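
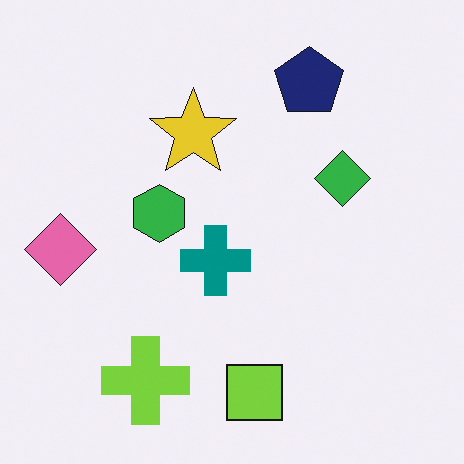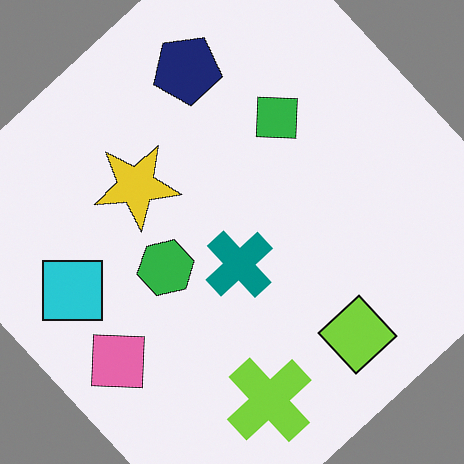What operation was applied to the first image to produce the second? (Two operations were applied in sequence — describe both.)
The image was rotated counter-clockwise by a large amount — several tens of degrees, then overlaid with an additional cyan square.

Every shape is tilted by the same angle and the image corners show triangular fill wedges — a whole-image rotation by a non-right angle. A cyan square appears in the second image that is absent from the first.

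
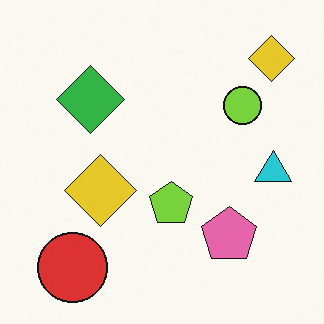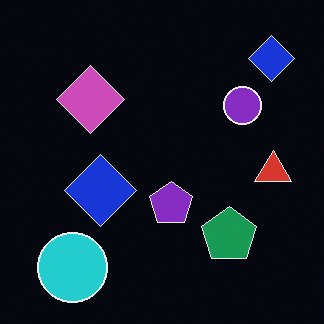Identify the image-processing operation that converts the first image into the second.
Color-inverted (negative).

The light background has become dark and every shape's color is its complement — a photographic negative.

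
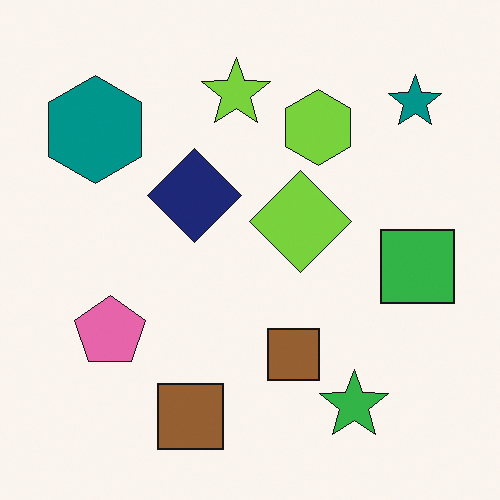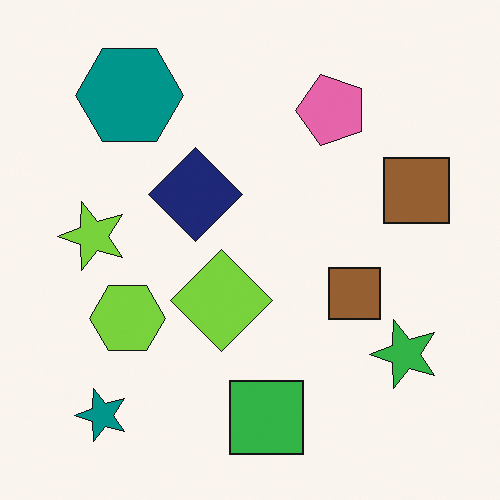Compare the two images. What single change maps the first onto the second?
Transposed (reflected across the top-left ↔ bottom-right diagonal).

Shapes have swapped their row and column positions — what was in the top-right is now in the bottom-left — a diagonal reflection.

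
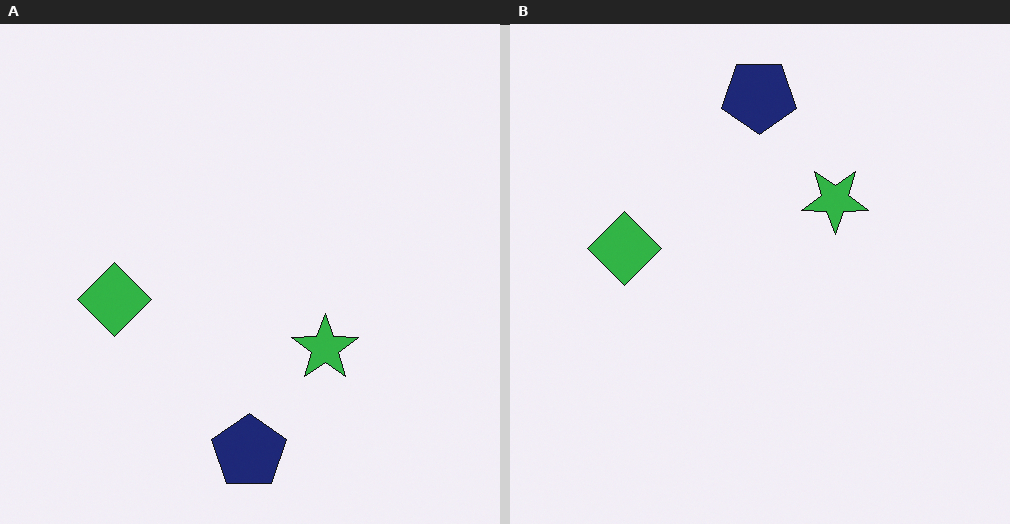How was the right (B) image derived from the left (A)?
The image was flipped vertically (top ↔ bottom).

The navy pentagon is in the bottom of the left (A) image and the top of the right (B) — shapes on opposite sides of the horizontal midline have swapped in a mirror flip.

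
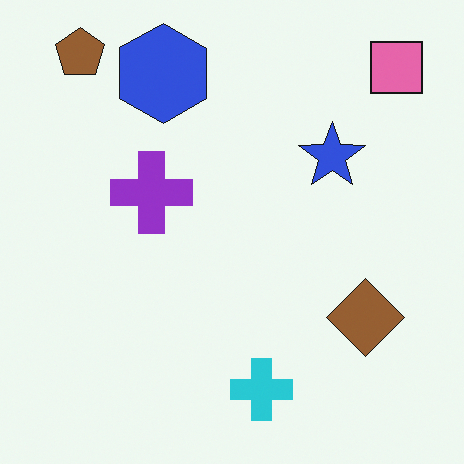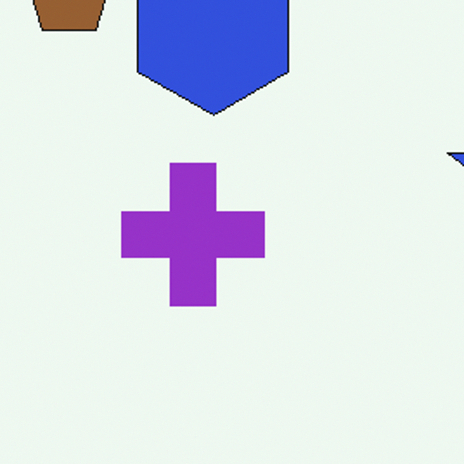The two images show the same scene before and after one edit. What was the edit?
It was cropped tightly and scaled back up.

The visible shapes are larger and the field of view is narrower; shapes near the original edges may be partly or wholly outside the frame — a crop-and-rescale.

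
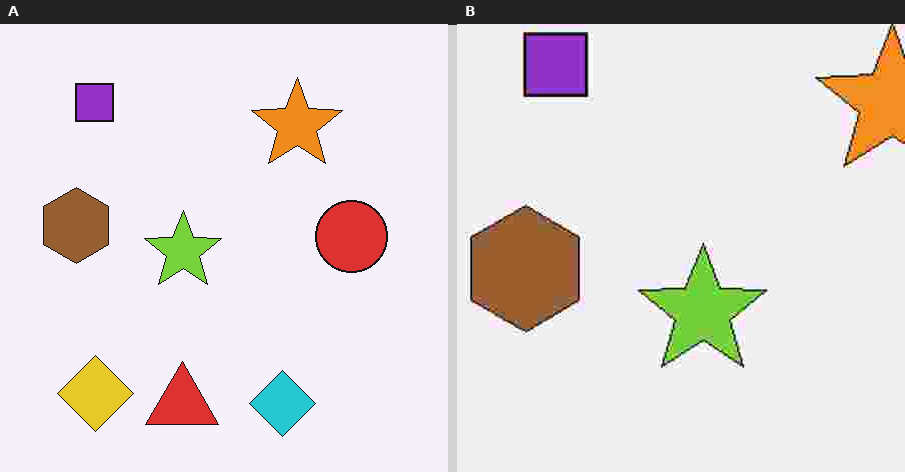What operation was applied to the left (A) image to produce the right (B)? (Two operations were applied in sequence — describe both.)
The right (B) image is the left (A) cropped tightly and scaled back up, then heavily JPEG-compressed with obvious blocking artifacts.

The visible shapes are larger and the field of view is narrower; shapes near the original edges may be partly or wholly outside the frame — a crop-and-rescale. Blocky 8×8 compression artifacts appear around shape edges and the flat background shows ringing — characteristic JPEG degradation.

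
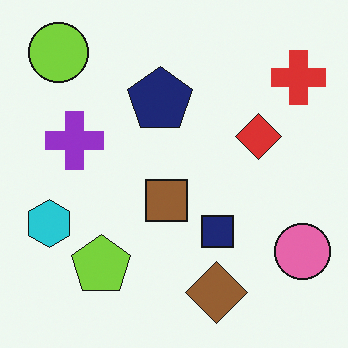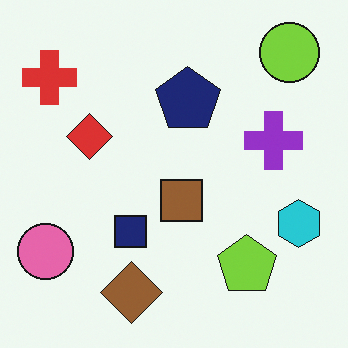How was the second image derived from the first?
This is the original image flipped horizontally (left ↔ right).

The pink circle is in the bottom-right of the first image and the bottom-left of the second — shapes on opposite sides of the vertical midline have swapped in a mirror flip.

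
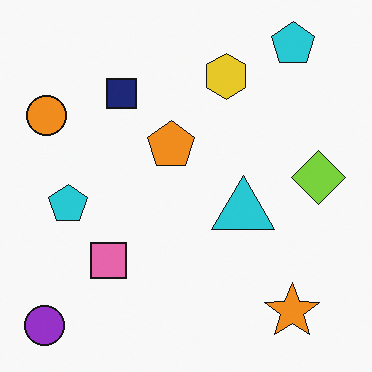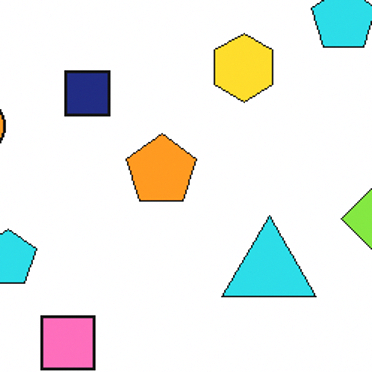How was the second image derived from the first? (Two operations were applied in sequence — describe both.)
It was cropped to a modestly smaller region and rescaled, then slightly brightened.

The visible shapes are larger and the field of view is narrower; shapes near the original edges may be partly or wholly outside the frame — a crop-and-rescale. Every pixel — background and shapes alike — is uniformly brightened.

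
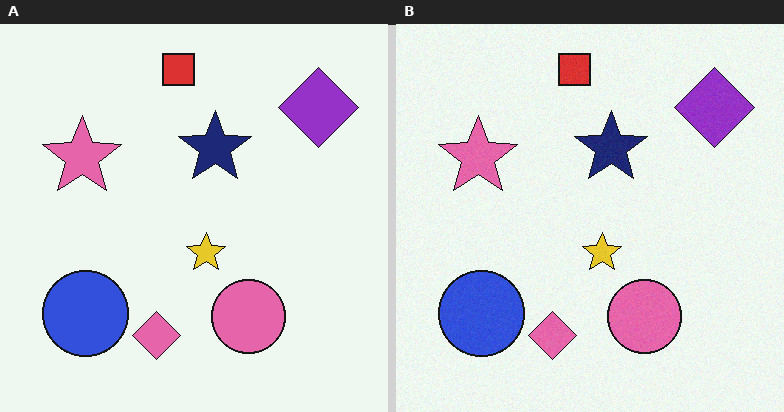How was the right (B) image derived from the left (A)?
It was degraded with subtle gaussian noise.

Random speckle covers the whole image, including the flat background.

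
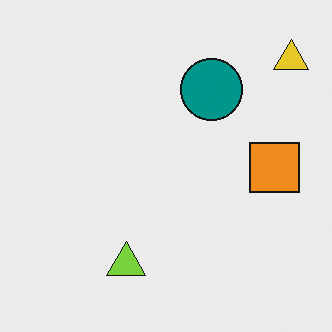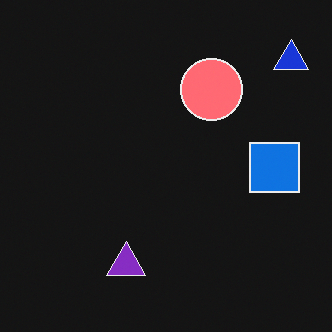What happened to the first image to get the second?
The second image is the first color-inverted (negative).

The light background has become dark and every shape's color is its complement — a photographic negative.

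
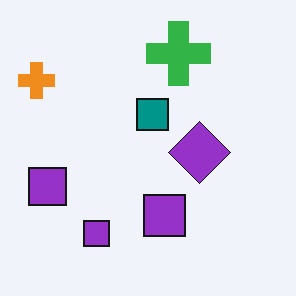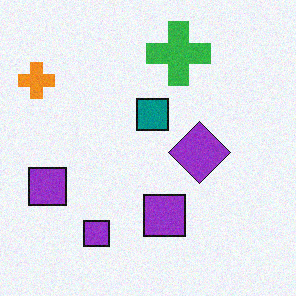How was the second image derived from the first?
It was degraded with subtle gaussian noise.

Random speckle covers the whole image, including the flat background.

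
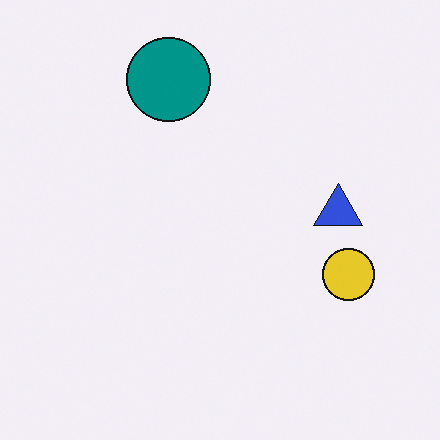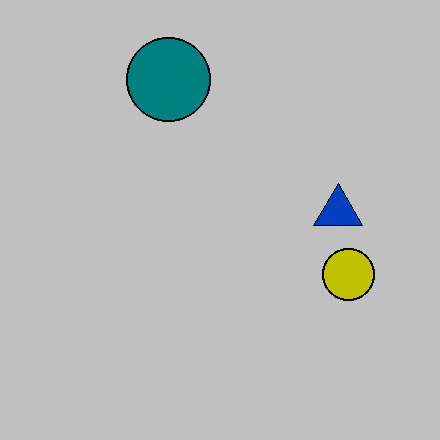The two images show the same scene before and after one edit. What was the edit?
The image was aggressively posterized.

Each flat color has snapped to a coarser quantized level — most visibly, the near-white background has dropped to a flat grey.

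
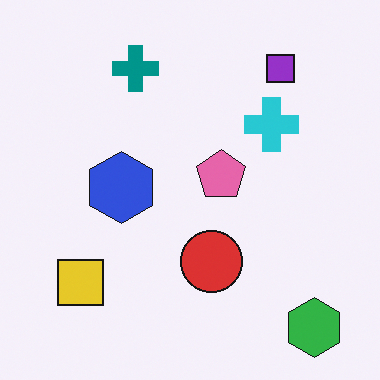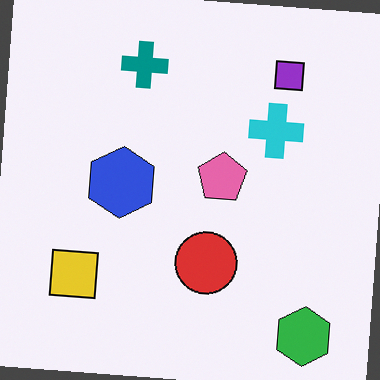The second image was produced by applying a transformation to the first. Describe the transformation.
The image was rotated clockwise by a small amount.

Every shape is tilted by the same angle and the image corners show triangular fill wedges — a whole-image rotation by a non-right angle.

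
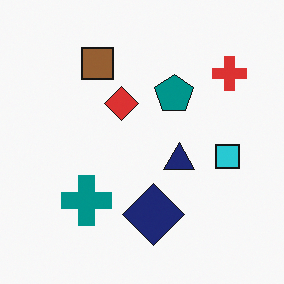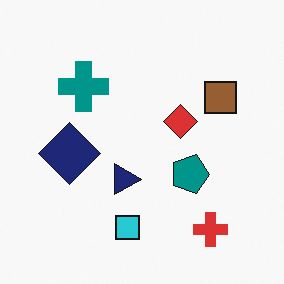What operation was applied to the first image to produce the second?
The transformation is: rotated 90° clockwise.

The red cross sits in the top-right of the first image and the bottom-right of the second — consistent with a whole-image 90° clockwise rotation.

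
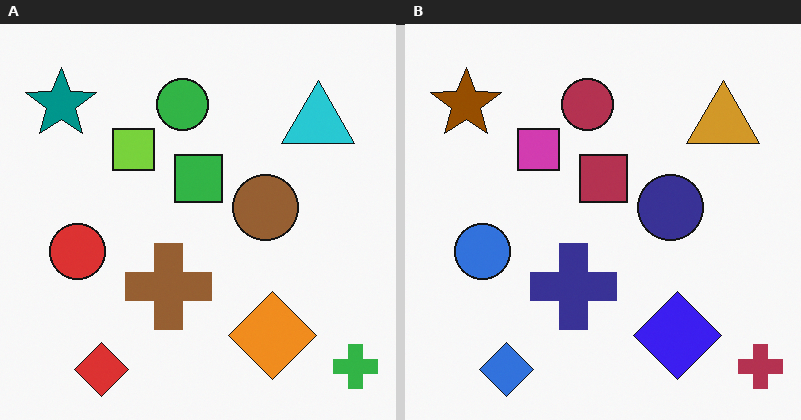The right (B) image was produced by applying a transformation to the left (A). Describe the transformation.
This is the original image hue-shifted through roughly half the color wheel.

Every shape's color has rotated by the same amount around the hue wheel — a uniform hue shift.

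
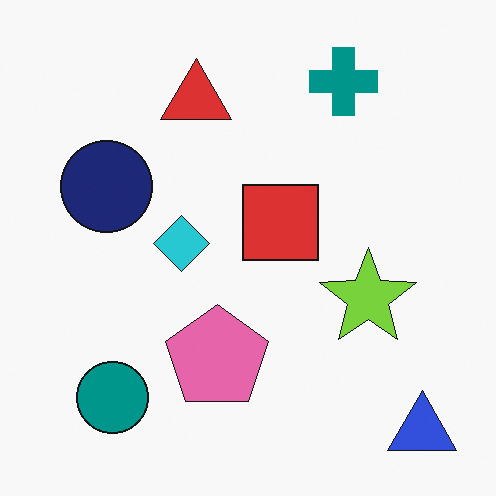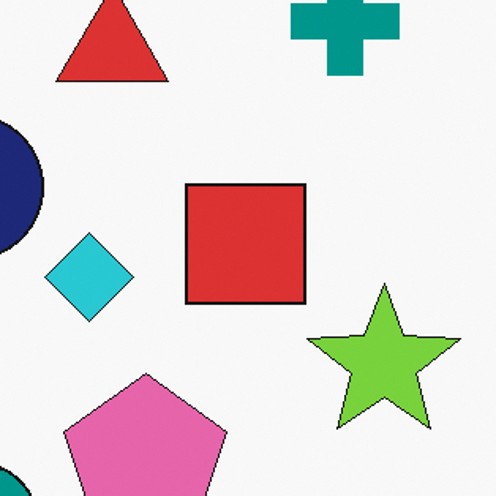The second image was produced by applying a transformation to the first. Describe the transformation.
Cropped to a modestly smaller region and rescaled.

The visible shapes are larger and the field of view is narrower; shapes near the original edges may be partly or wholly outside the frame — a crop-and-rescale.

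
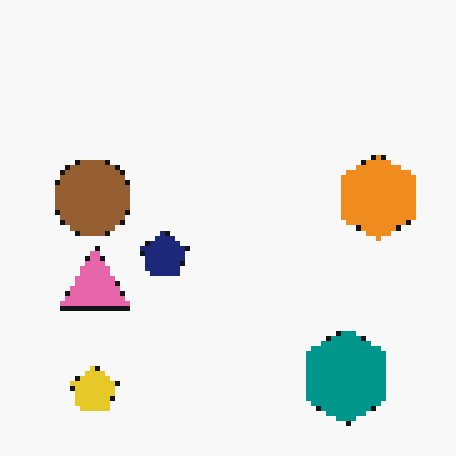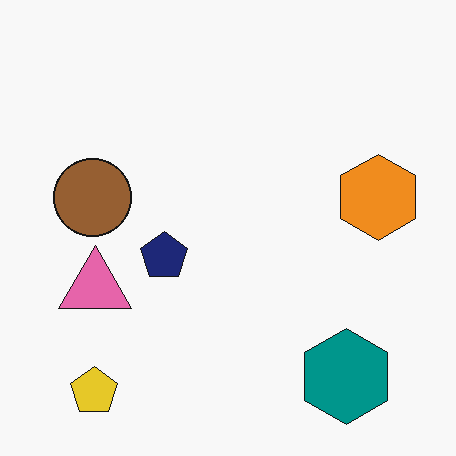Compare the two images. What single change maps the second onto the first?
Lightly pixelated (a mild mosaic effect).

Shapes are reduced to large square blocks; fine edges and outlines are lost — a downscale-then-upscale (mosaic) effect.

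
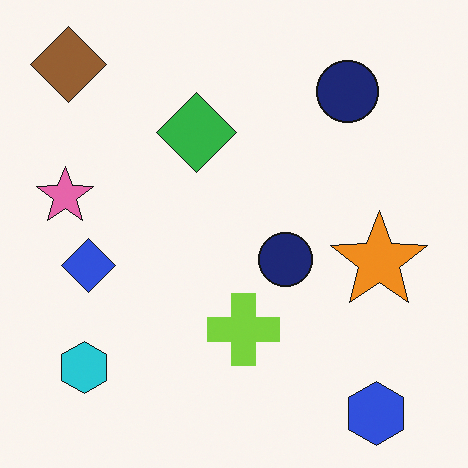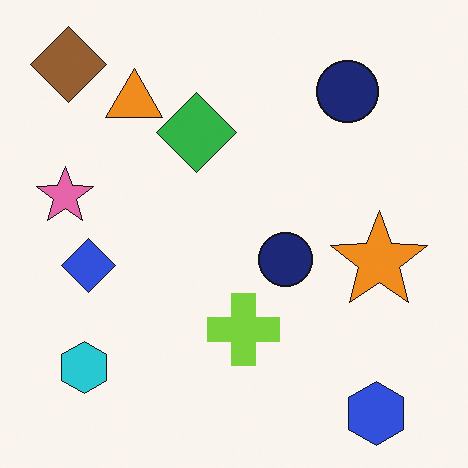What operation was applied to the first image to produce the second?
The transformation is: overlaid with an additional orange triangle.

An orange triangle appears in the second image that is absent from the first.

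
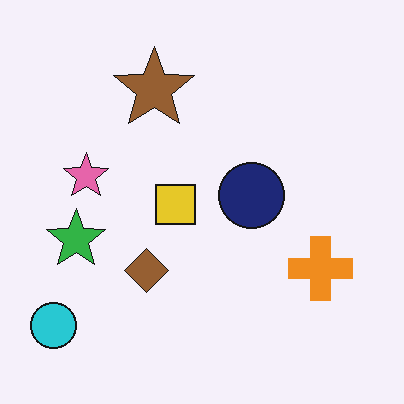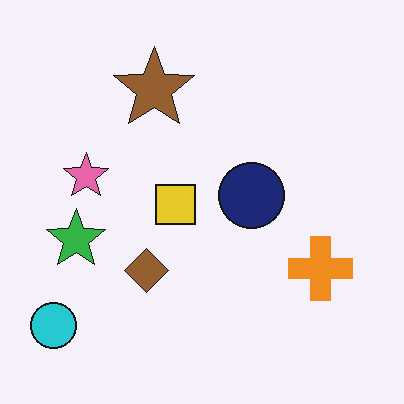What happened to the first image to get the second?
This is the original image JPEG-compressed with visible artifacts.

Blocky 8×8 compression artifacts appear around shape edges and the flat background shows ringing — characteristic JPEG degradation.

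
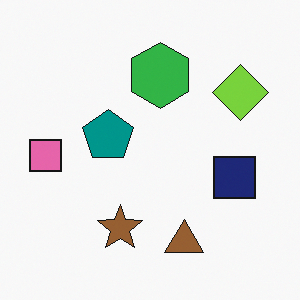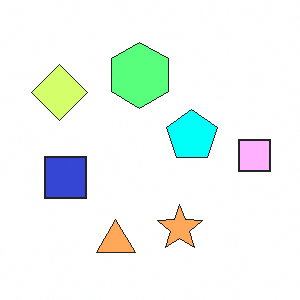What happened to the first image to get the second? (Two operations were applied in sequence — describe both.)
Noticeably brightened, then flipped horizontally (left ↔ right).

Every pixel — background and shapes alike — is uniformly brightened. The pink square is in the left of the first image and the right of the second — shapes on opposite sides of the vertical midline have swapped in a mirror flip.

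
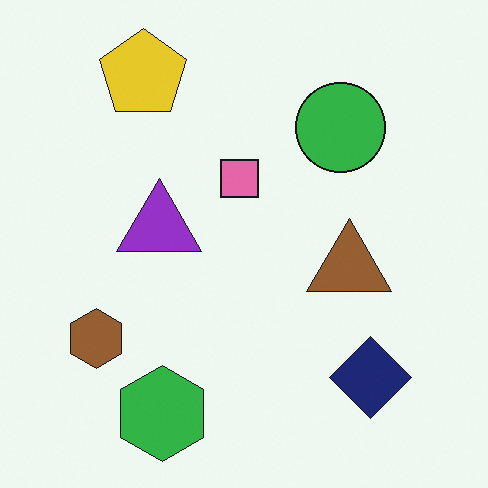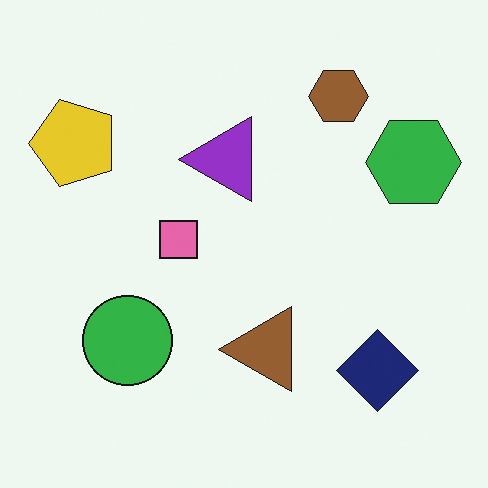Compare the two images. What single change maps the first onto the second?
The second image is the first transposed (reflected across the top-left ↔ bottom-right diagonal).

Shapes have swapped their row and column positions — what was in the top-right is now in the bottom-left — a diagonal reflection.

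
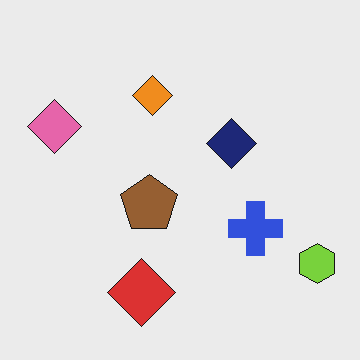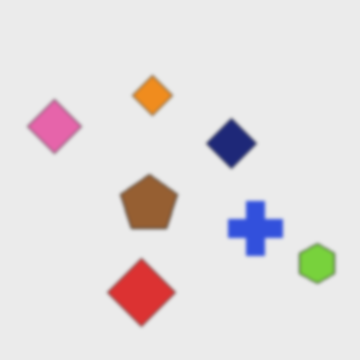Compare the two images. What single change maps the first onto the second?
The transformation is: slightly softened.

Shape edges and outlines are uniformly softened across the whole image.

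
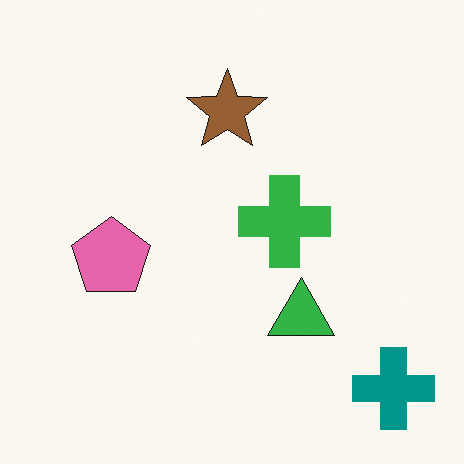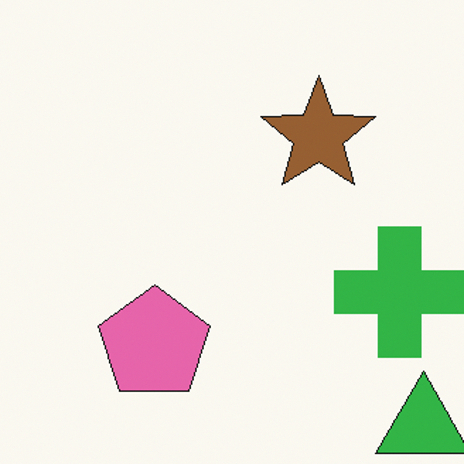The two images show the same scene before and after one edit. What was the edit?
The transformation is: cropped slightly and scaled back up.

The visible shapes are larger and the field of view is narrower; shapes near the original edges may be partly or wholly outside the frame — a crop-and-rescale.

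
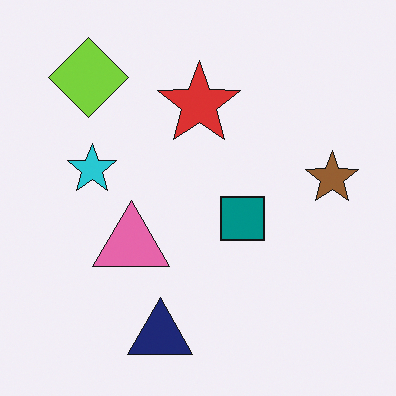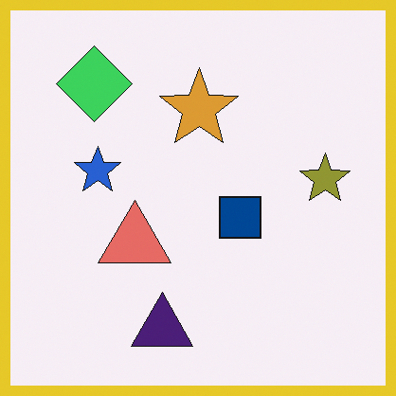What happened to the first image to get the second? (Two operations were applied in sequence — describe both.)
The image was hue-shifted by a small amount, then framed with a yellow border.

Every shape's color has rotated by the same amount around the hue wheel — a uniform hue shift. A solid yellow frame runs around the edge of the second image, with the content slightly shrunk inside it.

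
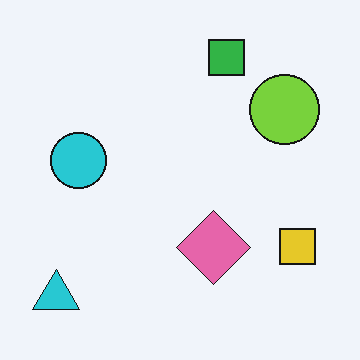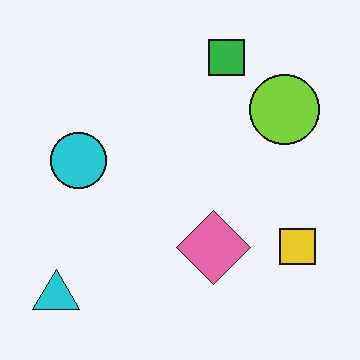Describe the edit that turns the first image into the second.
JPEG-compressed with visible artifacts.

Blocky 8×8 compression artifacts appear around shape edges and the flat background shows ringing — characteristic JPEG degradation.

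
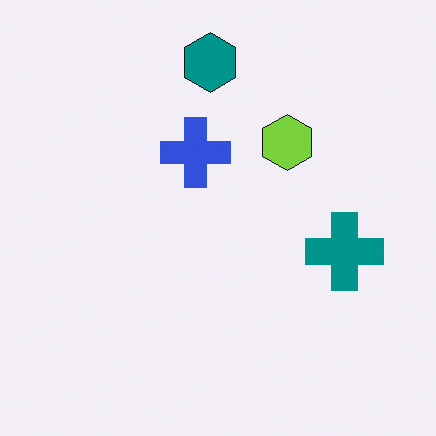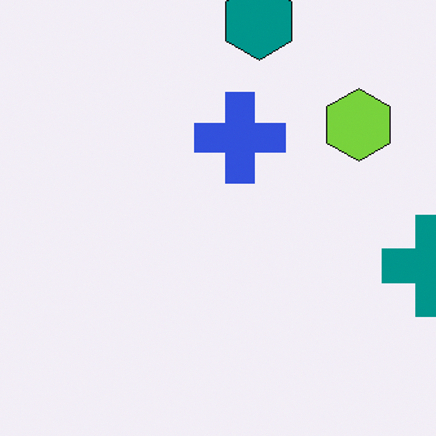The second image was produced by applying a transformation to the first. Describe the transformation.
The second image is the first cropped to a modestly smaller region and rescaled.

The visible shapes are larger and the field of view is narrower; shapes near the original edges may be partly or wholly outside the frame — a crop-and-rescale.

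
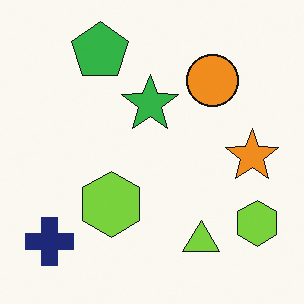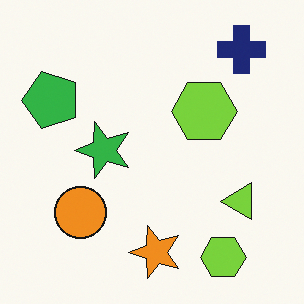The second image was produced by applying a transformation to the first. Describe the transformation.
The second image is the first transposed (reflected across the top-left ↔ bottom-right diagonal).

Shapes have swapped their row and column positions — what was in the top-right is now in the bottom-left — a diagonal reflection.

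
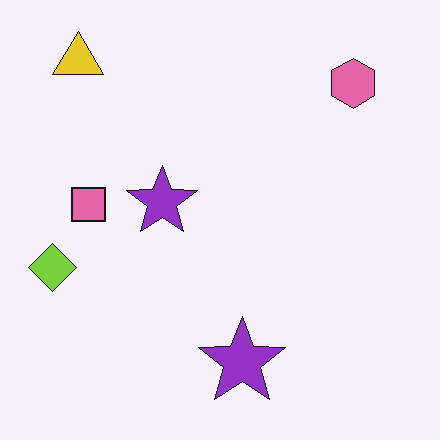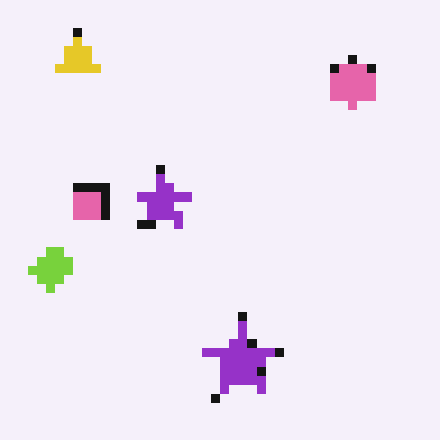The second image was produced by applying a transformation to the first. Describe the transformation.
The second image is the first coarsely pixelated.

Shapes are reduced to large square blocks; fine edges and outlines are lost — a downscale-then-upscale (mosaic) effect.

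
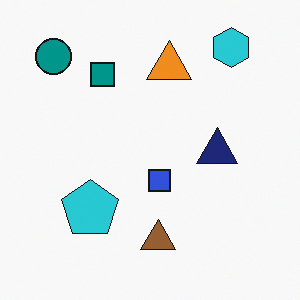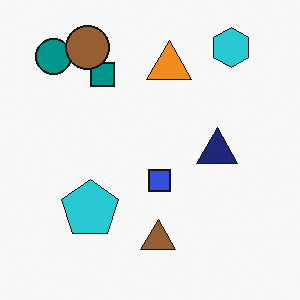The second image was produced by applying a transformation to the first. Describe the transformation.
It was overlaid with an additional brown circle.

A brown circle appears in the second image that is absent from the first.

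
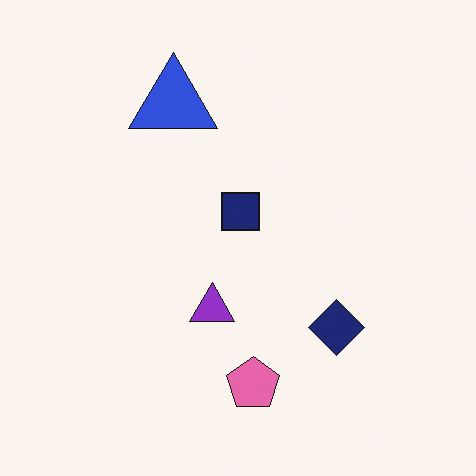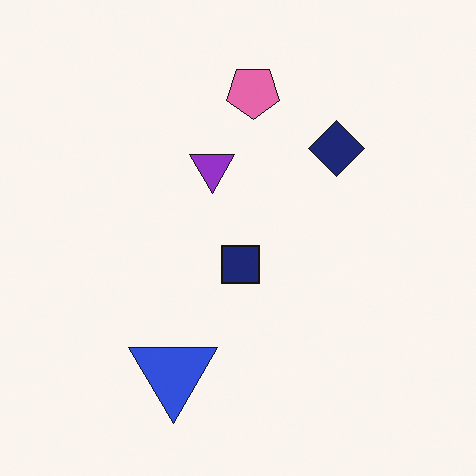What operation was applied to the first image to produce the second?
The image was flipped vertically (top ↔ bottom).

The pink pentagon is in the bottom of the first image and the top of the second — shapes on opposite sides of the horizontal midline have swapped in a mirror flip.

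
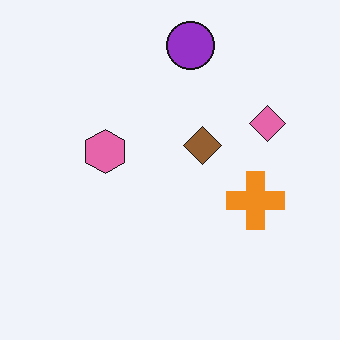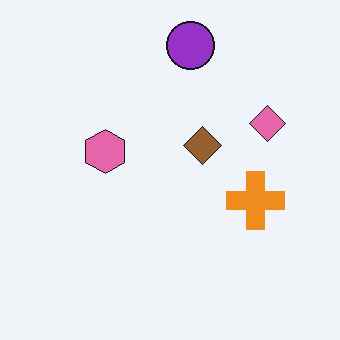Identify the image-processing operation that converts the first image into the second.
The image was given moderate JPEG compression.

Blocky 8×8 compression artifacts appear around shape edges and the flat background shows ringing — characteristic JPEG degradation.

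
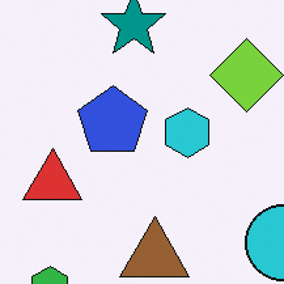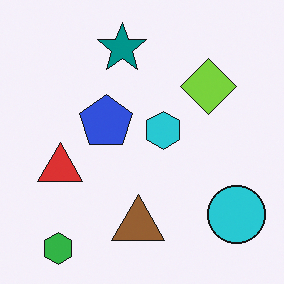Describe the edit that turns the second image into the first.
The first image is the second cropped to a modestly smaller region and rescaled.

The visible shapes are larger and the field of view is narrower; shapes near the original edges may be partly or wholly outside the frame — a crop-and-rescale.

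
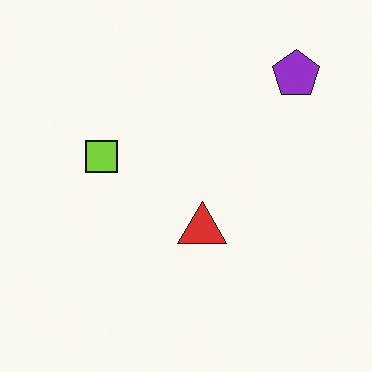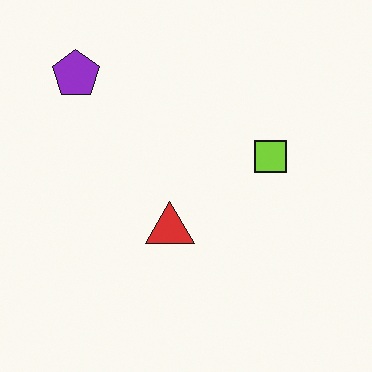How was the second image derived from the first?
Flipped horizontally (left ↔ right).

The purple pentagon is in the top-right of the first image and the top-left of the second — shapes on opposite sides of the vertical midline have swapped in a mirror flip.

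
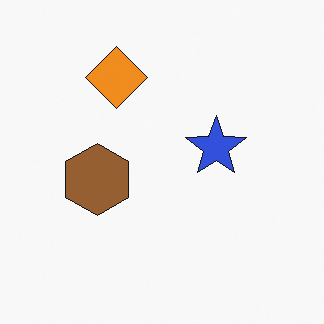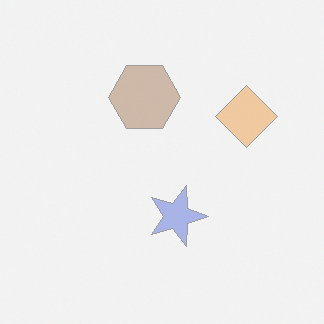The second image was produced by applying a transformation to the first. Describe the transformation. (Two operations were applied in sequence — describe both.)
The second image is the first rotated 90° clockwise, then given much lower contrast.

The orange diamond sits in the top of the first image and the right of the second — consistent with a whole-image 90° clockwise rotation. Tones are pushed toward mid-grey across the whole image — a global contrast change.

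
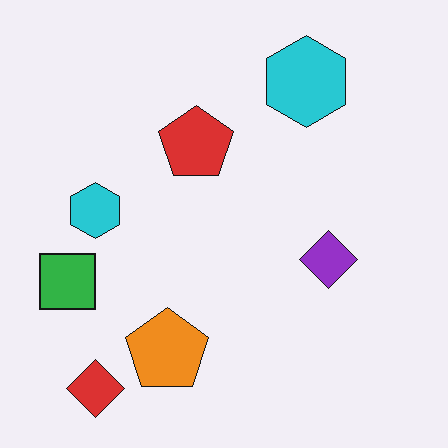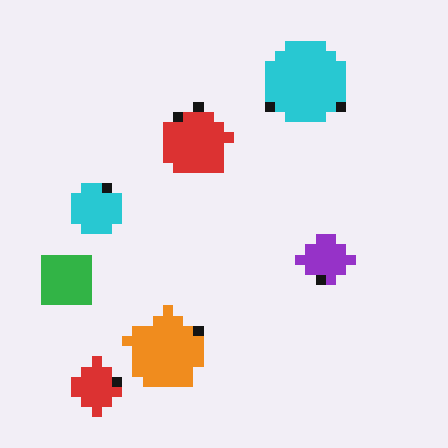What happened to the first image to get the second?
The second image is the first heavily pixelated into large blocks.

Shapes are reduced to large square blocks; fine edges and outlines are lost — a downscale-then-upscale (mosaic) effect.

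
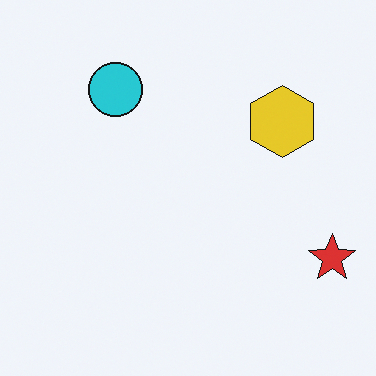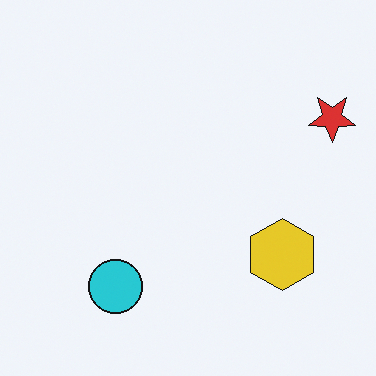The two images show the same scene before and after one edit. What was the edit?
The image was flipped vertically (top ↔ bottom).

The cyan circle is in the top-left of the first image and the bottom-left of the second — shapes on opposite sides of the horizontal midline have swapped in a mirror flip.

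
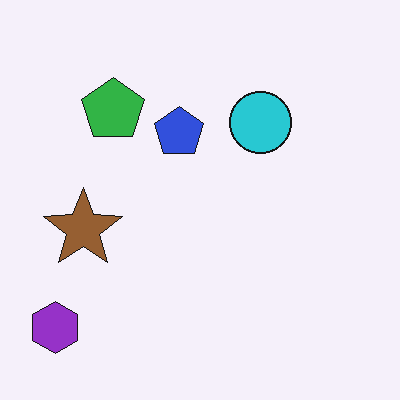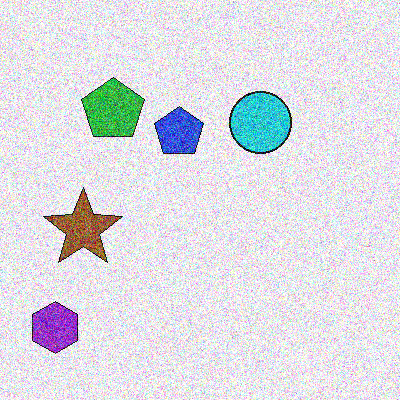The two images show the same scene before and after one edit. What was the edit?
Degraded with a thick layer of grain.

Random speckle covers the whole image, including the flat background.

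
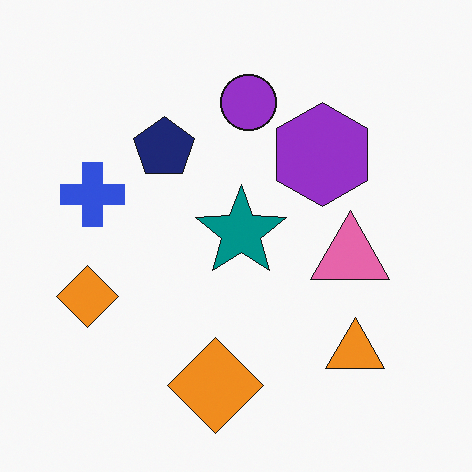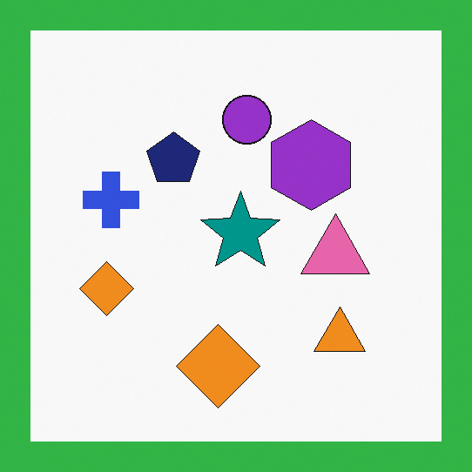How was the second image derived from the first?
The image was framed with a green border.

A solid green frame runs around the edge of the second image, with the content slightly shrunk inside it.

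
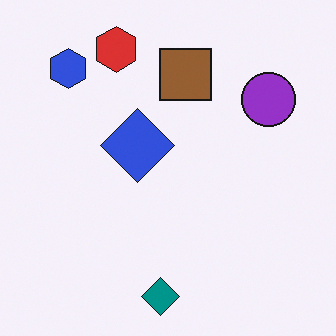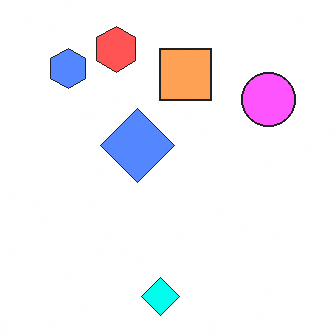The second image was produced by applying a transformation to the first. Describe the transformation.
The image was noticeably brightened.

Every pixel — background and shapes alike — is uniformly brightened.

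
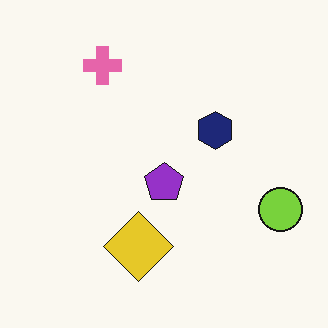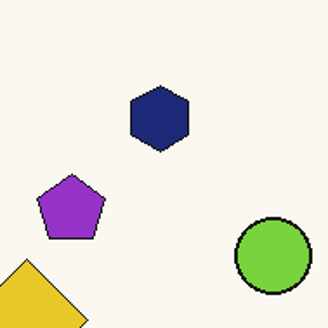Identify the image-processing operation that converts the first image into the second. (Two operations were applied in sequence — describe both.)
The transformation is: cropped tightly and scaled back up, then given moderate JPEG compression.

The visible shapes are larger and the field of view is narrower; shapes near the original edges may be partly or wholly outside the frame — a crop-and-rescale. Blocky 8×8 compression artifacts appear around shape edges and the flat background shows ringing — characteristic JPEG degradation.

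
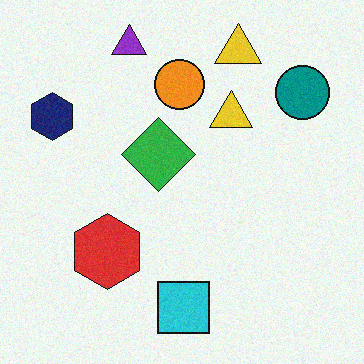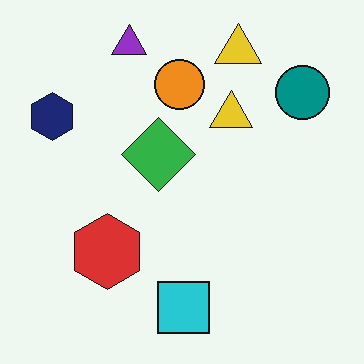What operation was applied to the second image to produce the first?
It was degraded with a light layer of grain.

Random speckle covers the whole image, including the flat background.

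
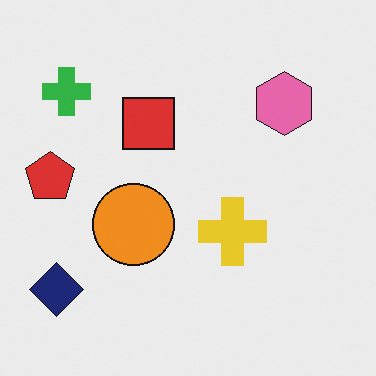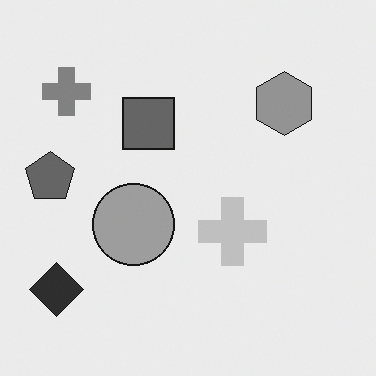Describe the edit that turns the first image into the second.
The image was converted to grayscale.

All color is removed — every shape is now a shade of grey.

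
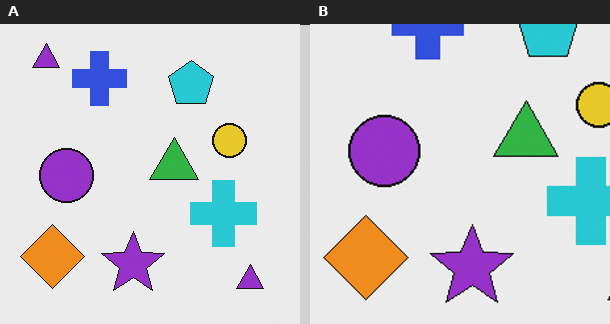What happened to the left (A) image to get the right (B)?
This is the original image cropped slightly and scaled back up.

The visible shapes are larger and the field of view is narrower; shapes near the original edges may be partly or wholly outside the frame — a crop-and-rescale.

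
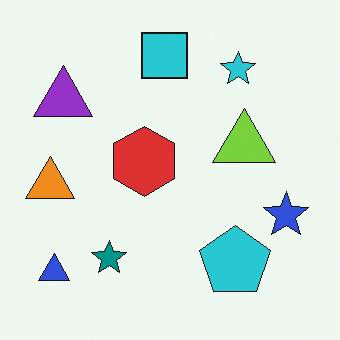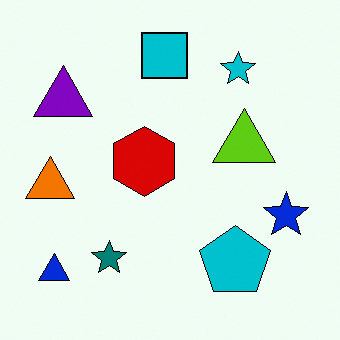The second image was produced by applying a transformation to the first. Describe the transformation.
The transformation is: given slightly increased contrast.

Tones are pushed away from mid-grey across the whole image — a global contrast change.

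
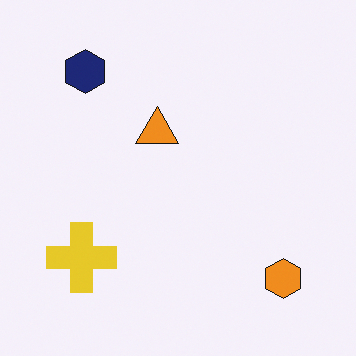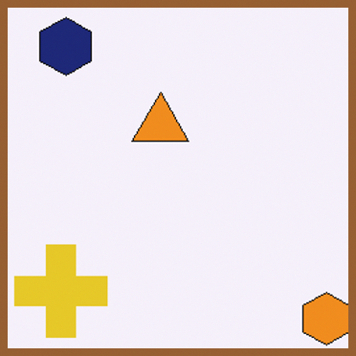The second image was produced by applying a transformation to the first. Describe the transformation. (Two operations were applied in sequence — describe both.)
It was cropped slightly and scaled back up, then framed with a brown border.

The visible shapes are larger and the field of view is narrower; shapes near the original edges may be partly or wholly outside the frame — a crop-and-rescale. A solid brown frame runs around the edge of the second image, with the content slightly shrunk inside it.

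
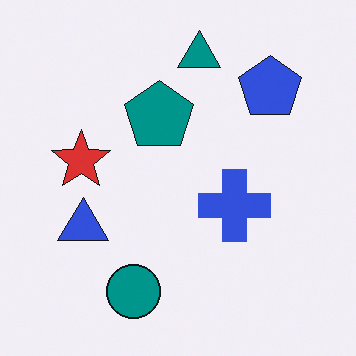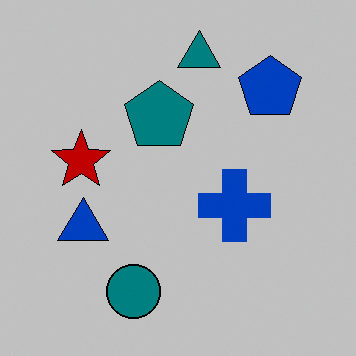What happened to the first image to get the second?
The transformation is: aggressively posterized.

Each flat color has snapped to a coarser quantized level — most visibly, the near-white background has dropped to a flat grey.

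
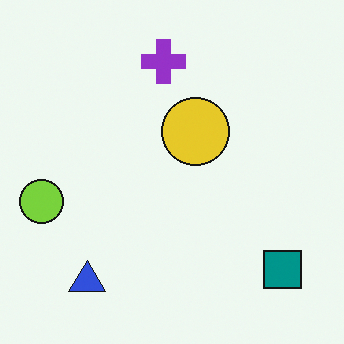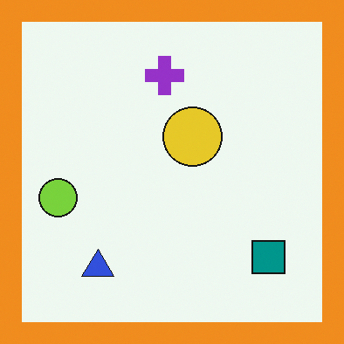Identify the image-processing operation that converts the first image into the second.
It was framed with a orange border.

A solid orange frame runs around the edge of the second image, with the content slightly shrunk inside it.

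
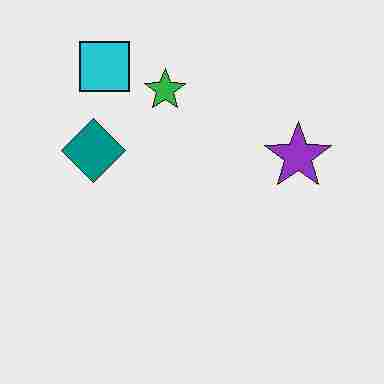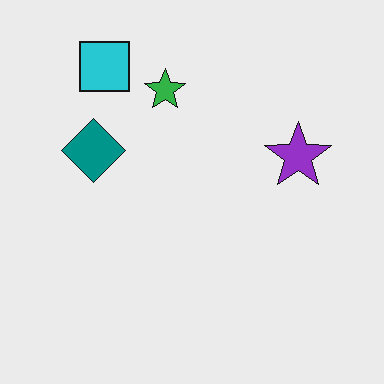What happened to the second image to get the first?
It was degraded with heavy JPEG compression.

Blocky 8×8 compression artifacts appear around shape edges and the flat background shows ringing — characteristic JPEG degradation.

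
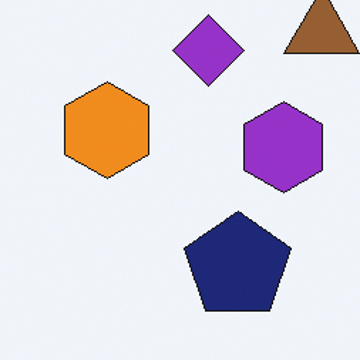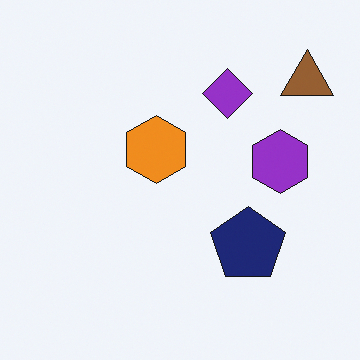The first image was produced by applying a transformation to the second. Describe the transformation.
This is the original image cropped slightly and scaled back up.

The visible shapes are larger and the field of view is narrower; shapes near the original edges may be partly or wholly outside the frame — a crop-and-rescale.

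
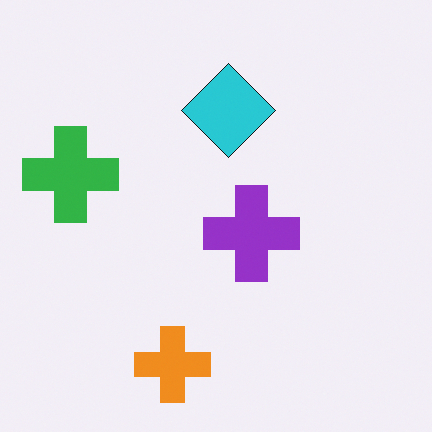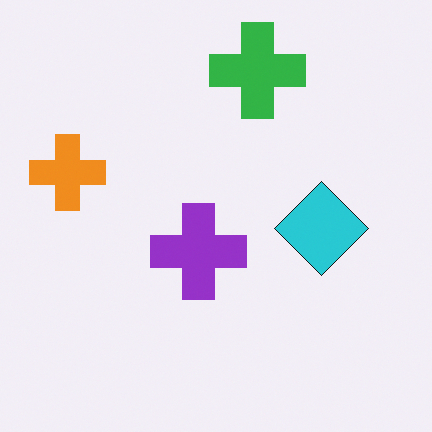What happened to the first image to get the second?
The second image is the first rotated 90° clockwise.

The orange cross sits in the bottom of the first image and the left of the second — consistent with a whole-image 90° clockwise rotation.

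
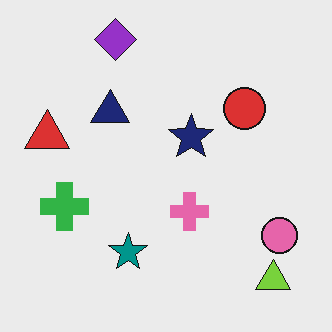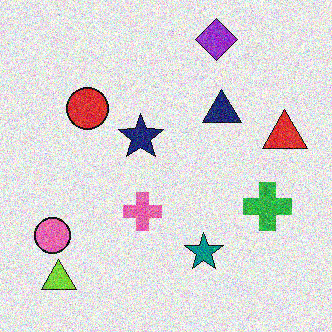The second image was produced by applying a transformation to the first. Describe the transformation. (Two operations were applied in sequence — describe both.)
The image was flipped horizontally (left ↔ right), then degraded with a thick layer of grain.

The red triangle is in the left of the first image and the right of the second — shapes on opposite sides of the vertical midline have swapped in a mirror flip. Random speckle covers the whole image, including the flat background.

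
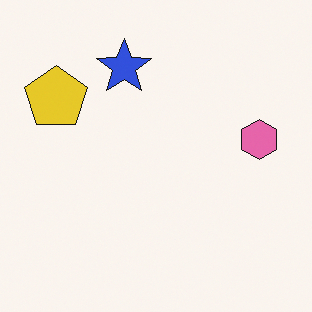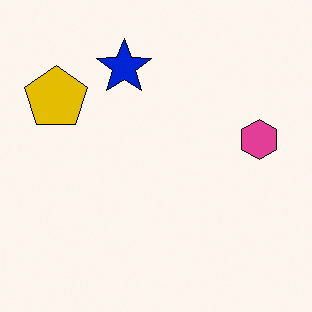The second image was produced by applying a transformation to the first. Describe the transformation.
This is the original image given slightly increased contrast.

Tones are pushed away from mid-grey across the whole image — a global contrast change.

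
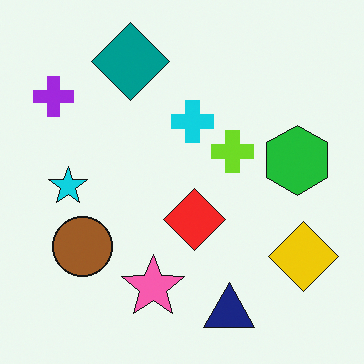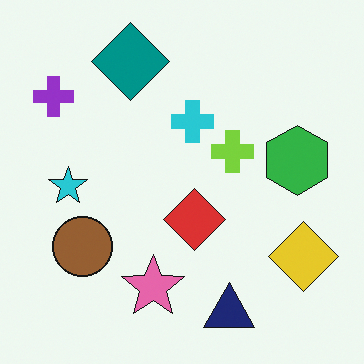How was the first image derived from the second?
The first image is the second slightly oversaturated.

All colors are more vivid — a global saturation change.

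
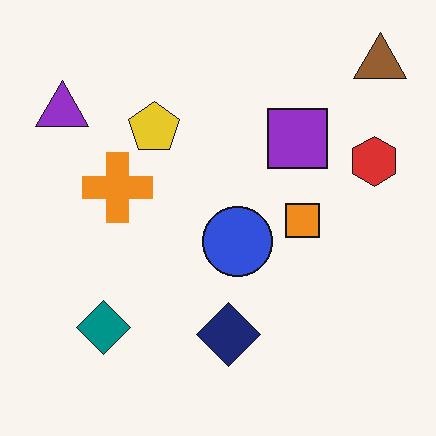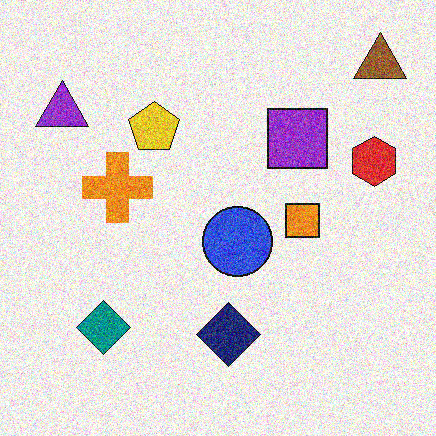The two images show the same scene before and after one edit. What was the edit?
It was degraded with strong gaussian noise.

Random speckle covers the whole image, including the flat background.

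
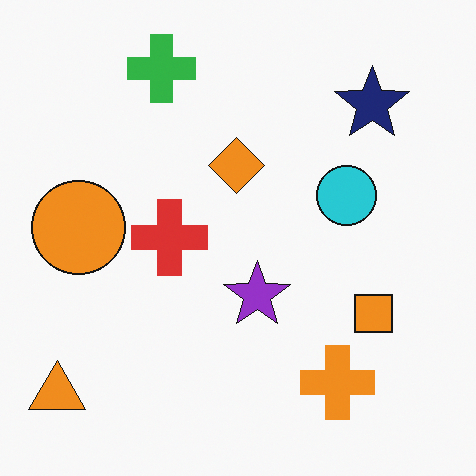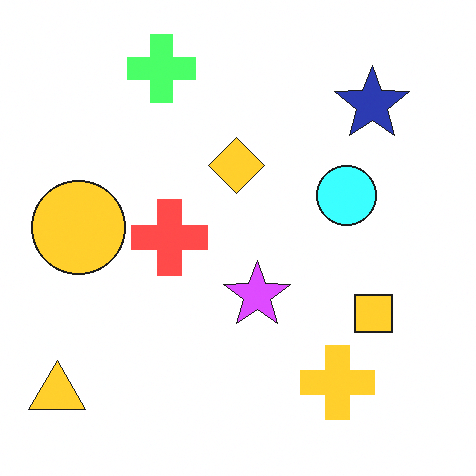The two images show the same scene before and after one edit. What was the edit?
The transformation is: brightened a lot.

Every pixel — background and shapes alike — is uniformly brightened.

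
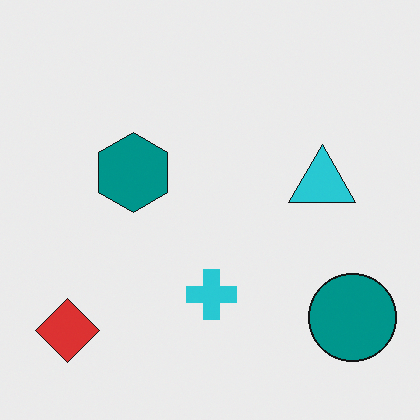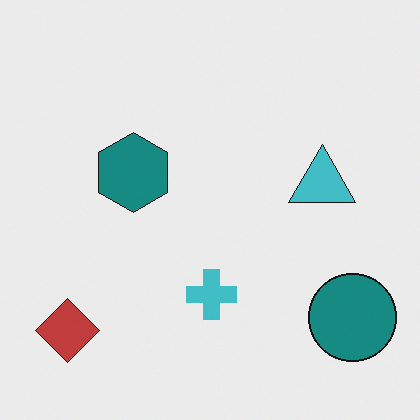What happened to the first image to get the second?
Slightly desaturated.

All colors are more muted and greyish — a global saturation change.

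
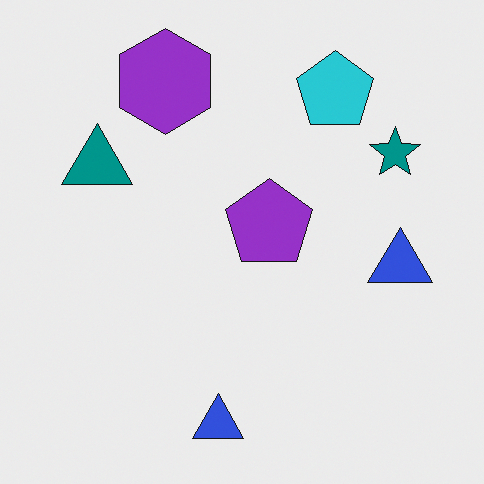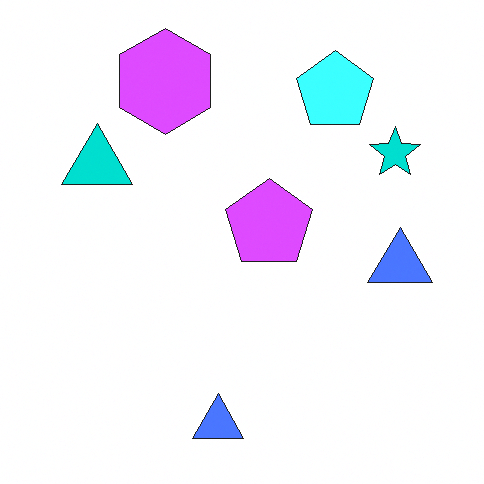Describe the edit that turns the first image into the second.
Brightened a lot.

Every pixel — background and shapes alike — is uniformly brightened.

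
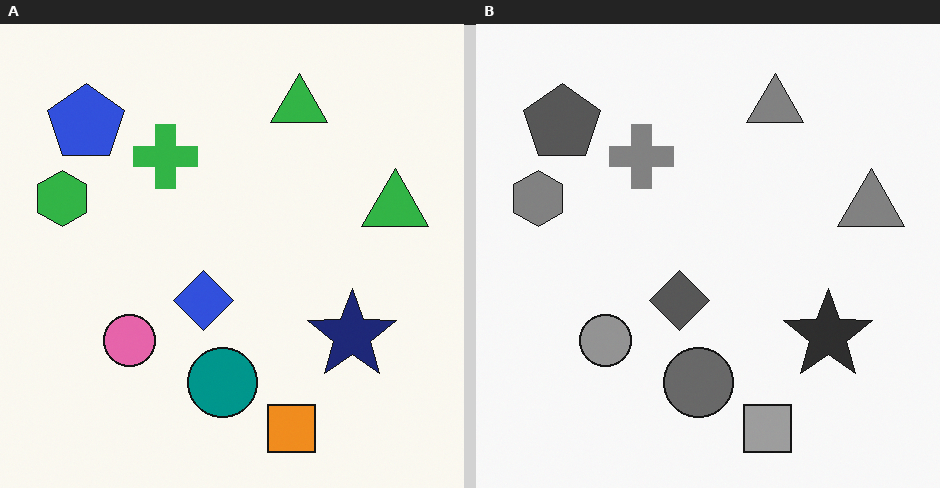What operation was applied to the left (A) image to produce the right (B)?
This is the original image converted to grayscale.

All color is removed — every shape is now a shade of grey.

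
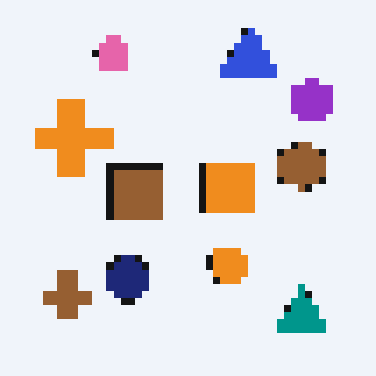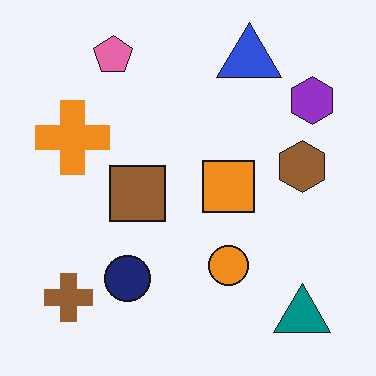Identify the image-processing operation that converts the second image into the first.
This is the original image pixelated into visible square blocks.

Shapes are reduced to large square blocks; fine edges and outlines are lost — a downscale-then-upscale (mosaic) effect.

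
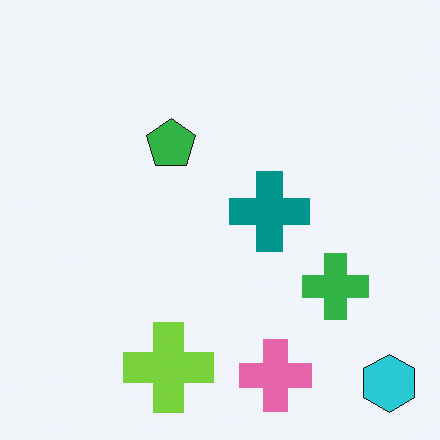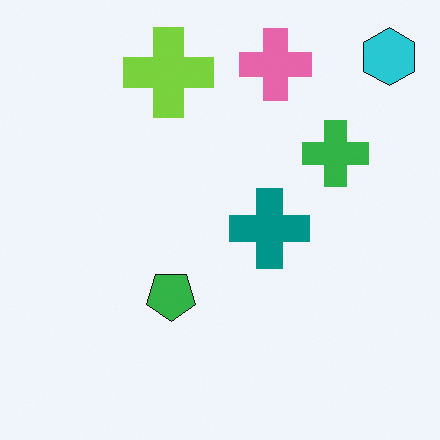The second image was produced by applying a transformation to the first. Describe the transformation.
It was flipped vertically (top ↔ bottom).

The cyan hexagon is in the bottom-right of the first image and the top-right of the second — shapes on opposite sides of the horizontal midline have swapped in a mirror flip.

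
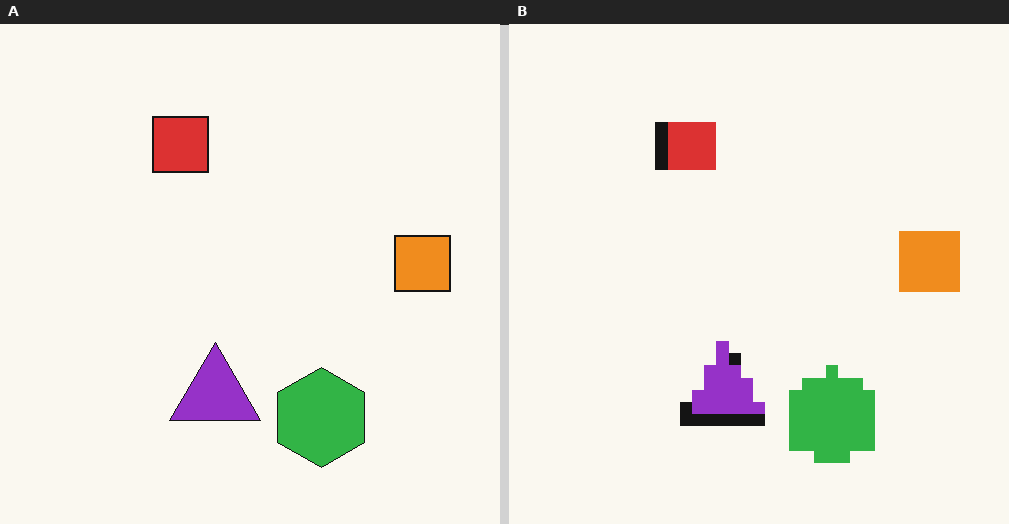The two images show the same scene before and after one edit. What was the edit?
The right (B) image is the left (A) heavily pixelated into large blocks.

Shapes are reduced to large square blocks; fine edges and outlines are lost — a downscale-then-upscale (mosaic) effect.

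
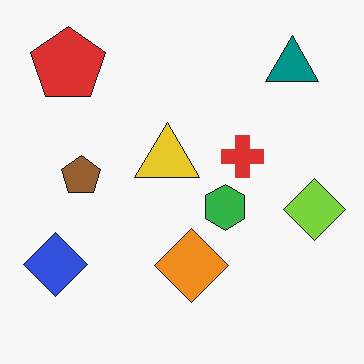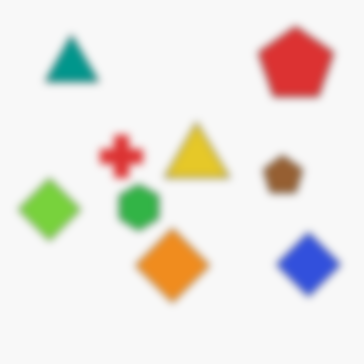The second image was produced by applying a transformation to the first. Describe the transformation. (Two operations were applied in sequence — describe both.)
The image was flipped horizontally (left ↔ right), then moderately blurred.

The lime diamond is in the right of the first image and the left of the second — shapes on opposite sides of the vertical midline have swapped in a mirror flip. Shape edges and outlines are uniformly softened across the whole image.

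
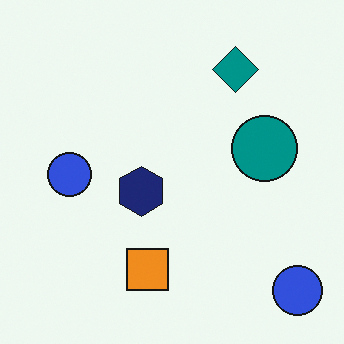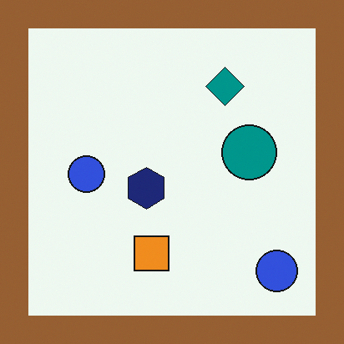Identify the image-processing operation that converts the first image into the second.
The image was framed with a brown border.

A solid brown frame runs around the edge of the second image, with the content slightly shrunk inside it.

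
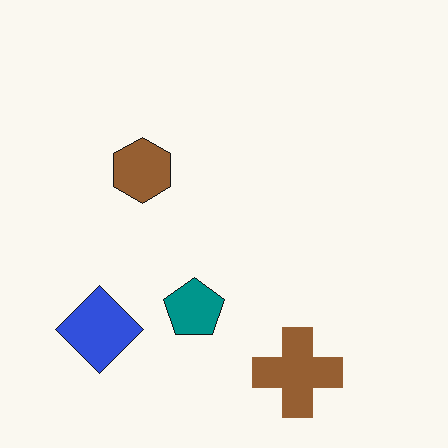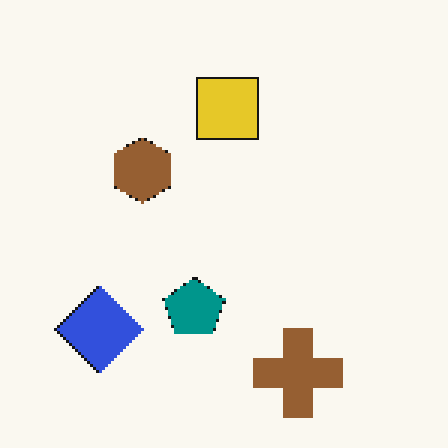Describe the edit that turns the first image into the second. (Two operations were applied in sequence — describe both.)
This is the original image lightly pixelated (a mild mosaic effect), then overlaid with an additional yellow square.

Shapes are reduced to large square blocks; fine edges and outlines are lost — a downscale-then-upscale (mosaic) effect. A yellow square appears in the second image that is absent from the first.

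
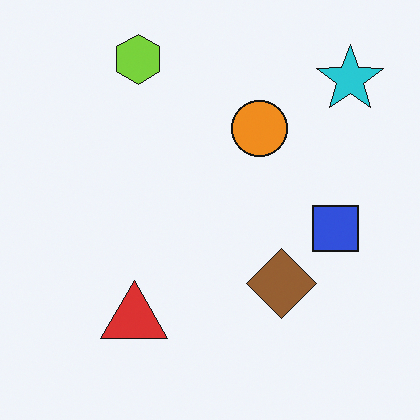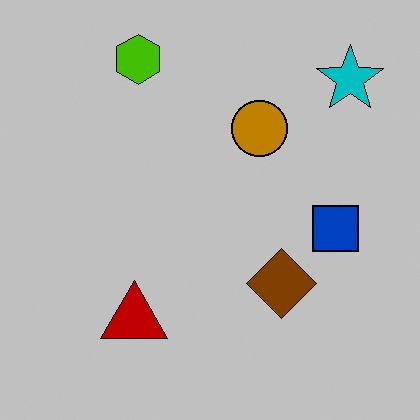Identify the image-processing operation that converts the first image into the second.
The transformation is: heavily posterized to just a handful of flat colors.

Each flat color has snapped to a coarser quantized level — most visibly, the near-white background has dropped to a flat grey.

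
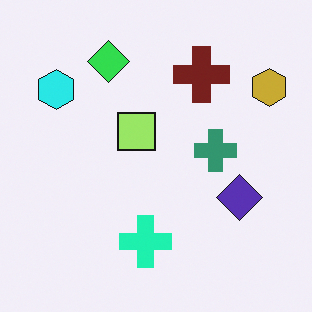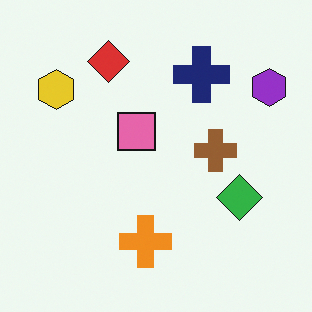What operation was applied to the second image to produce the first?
The first image is the second hue-shifted through roughly a third of the color wheel.

Every shape's color has rotated by the same amount around the hue wheel — a uniform hue shift.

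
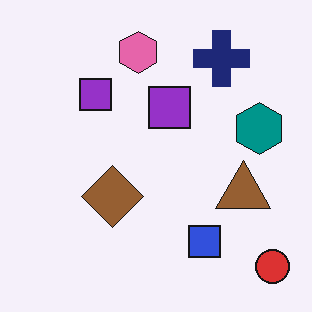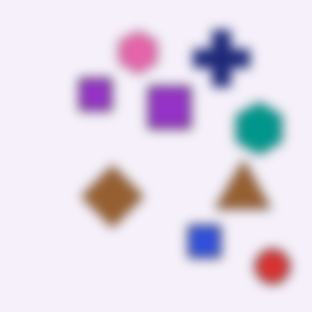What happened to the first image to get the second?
The transformation is: strongly gaussian-blurred.

Shape edges and outlines are uniformly softened across the whole image.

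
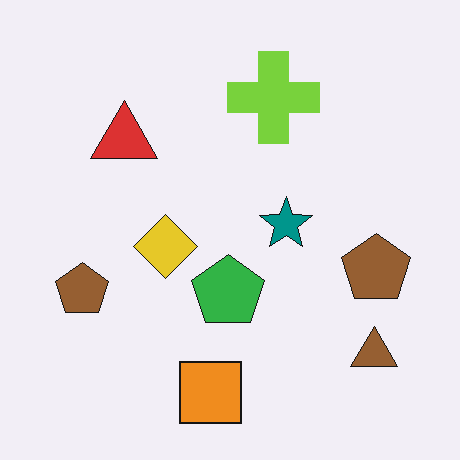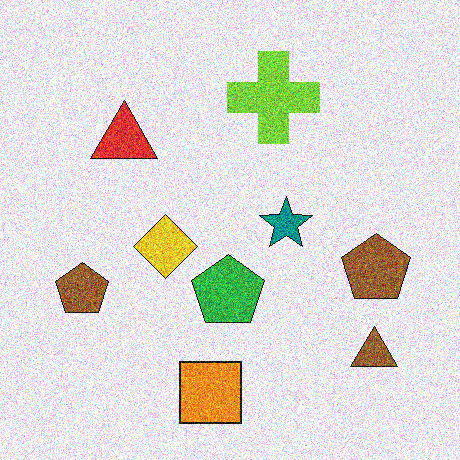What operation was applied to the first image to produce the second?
It was degraded with strong gaussian noise.

Random speckle covers the whole image, including the flat background.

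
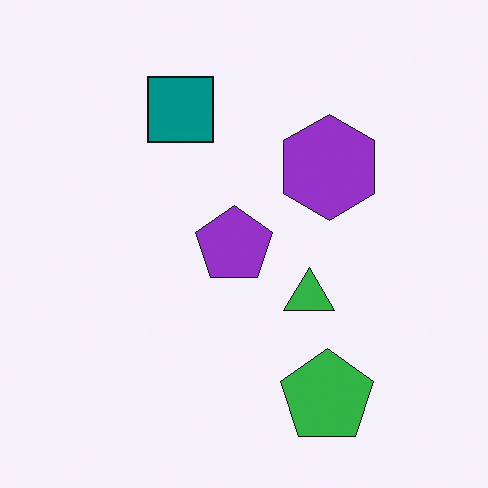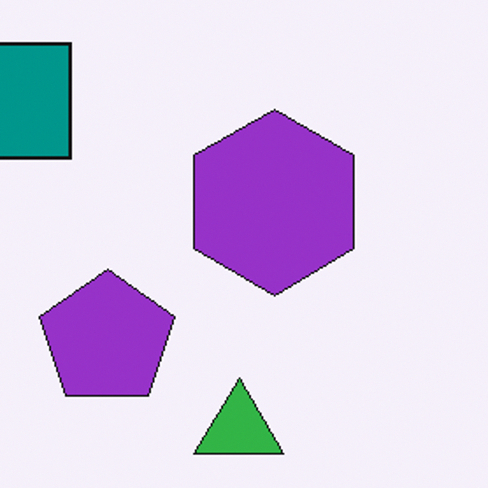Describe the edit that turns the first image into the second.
The image was cropped to a noticeably smaller region and rescaled.

The visible shapes are larger and the field of view is narrower; shapes near the original edges may be partly or wholly outside the frame — a crop-and-rescale.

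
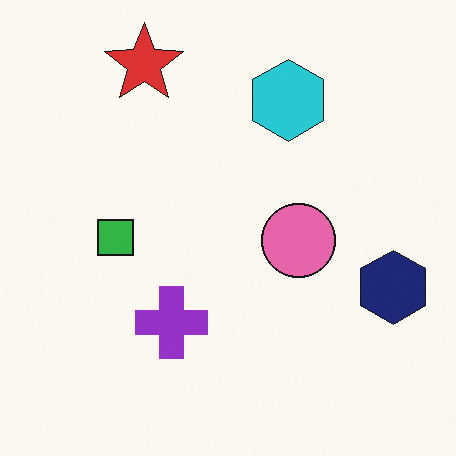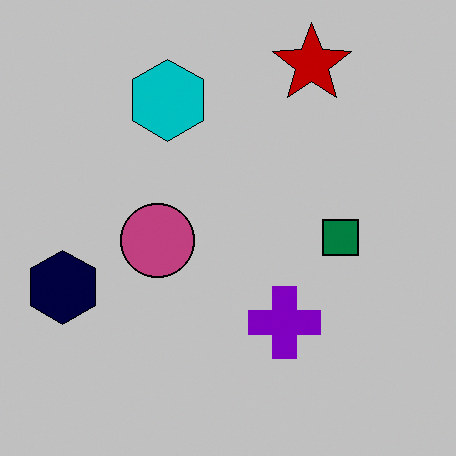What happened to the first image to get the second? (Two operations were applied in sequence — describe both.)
Aggressively posterized, then flipped horizontally (left ↔ right).

Each flat color has snapped to a coarser quantized level — most visibly, the near-white background has dropped to a flat grey. The navy hexagon is in the right of the first image and the left of the second — shapes on opposite sides of the vertical midline have swapped in a mirror flip.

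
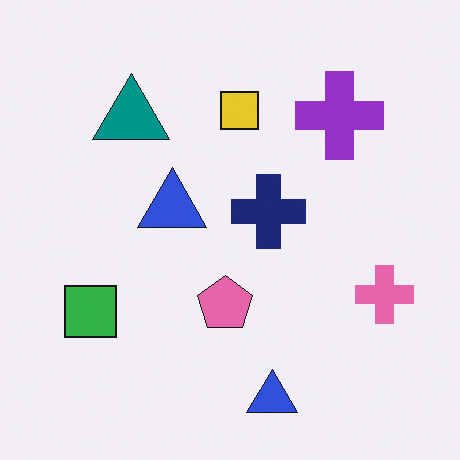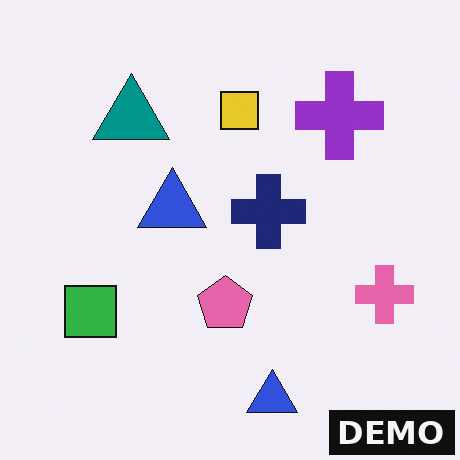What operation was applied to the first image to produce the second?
This is the original image watermarked with the text "DEMO" in the lower-right corner.

A dark label reading "DEMO" appears in the lower-right corner.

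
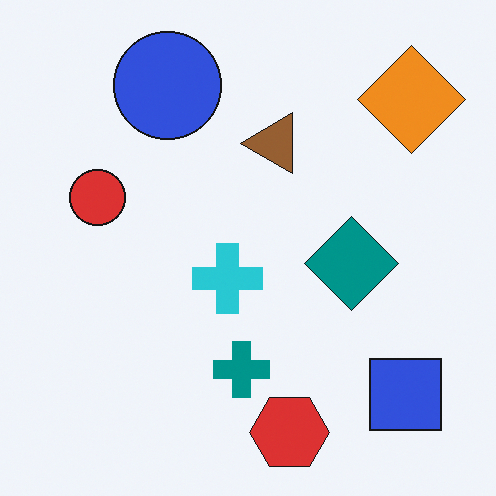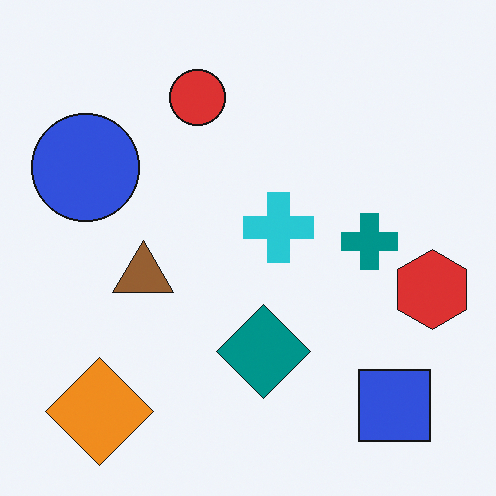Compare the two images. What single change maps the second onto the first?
The first image is the second transposed (reflected across the top-left ↔ bottom-right diagonal).

Shapes have swapped their row and column positions — what was in the top-right is now in the bottom-left — a diagonal reflection.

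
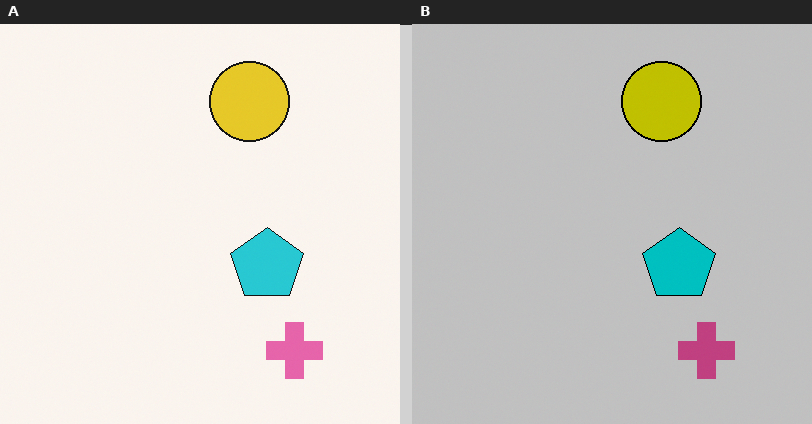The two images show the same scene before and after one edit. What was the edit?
Heavily posterized to just a handful of flat colors.

Each flat color has snapped to a coarser quantized level — most visibly, the near-white background has dropped to a flat grey.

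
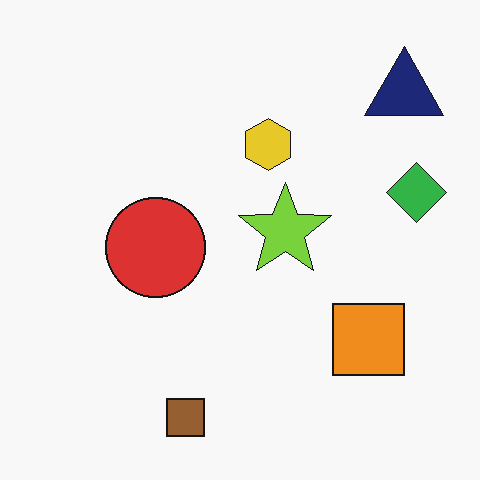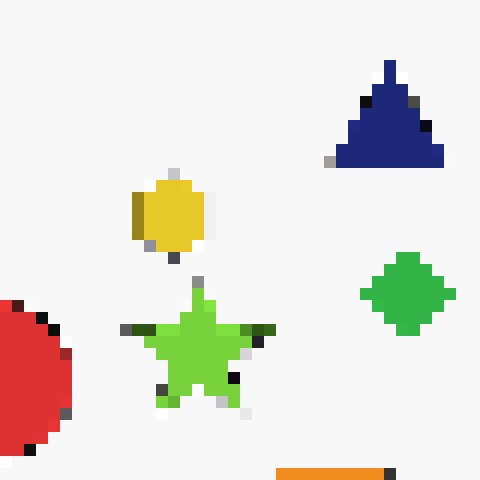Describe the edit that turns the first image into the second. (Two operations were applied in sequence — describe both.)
The image was cropped slightly and scaled back up, then heavily pixelated into large blocks.

The visible shapes are larger and the field of view is narrower; shapes near the original edges may be partly or wholly outside the frame — a crop-and-rescale. Shapes are reduced to large square blocks; fine edges and outlines are lost — a downscale-then-upscale (mosaic) effect.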